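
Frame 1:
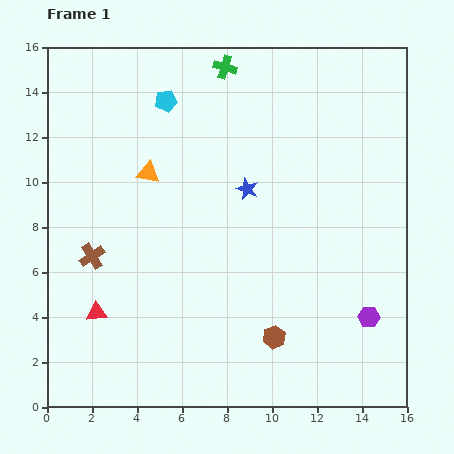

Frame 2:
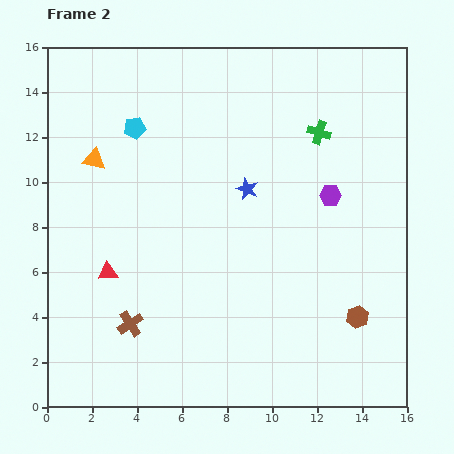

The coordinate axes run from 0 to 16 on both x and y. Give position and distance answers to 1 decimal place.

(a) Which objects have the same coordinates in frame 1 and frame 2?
the blue star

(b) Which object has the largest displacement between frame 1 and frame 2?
the purple hexagon

(moved 5.7; next 5.1)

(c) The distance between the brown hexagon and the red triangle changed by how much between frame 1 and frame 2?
+3.3

Distance in frame 1: 8.0. Distance in frame 2: 11.3.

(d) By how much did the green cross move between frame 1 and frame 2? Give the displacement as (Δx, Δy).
(4.2, -2.9)

The green cross was at (7.9, 15.1) in frame 1 and (12.1, 12.2) in frame 2.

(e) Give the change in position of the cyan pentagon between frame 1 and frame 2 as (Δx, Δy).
(-1.4, -1.2)

The cyan pentagon was at (5.3, 13.6) in frame 1 and (3.9, 12.4) in frame 2.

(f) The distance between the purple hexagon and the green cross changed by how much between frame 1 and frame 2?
-10.0

Distance in frame 1: 12.8. Distance in frame 2: 2.8.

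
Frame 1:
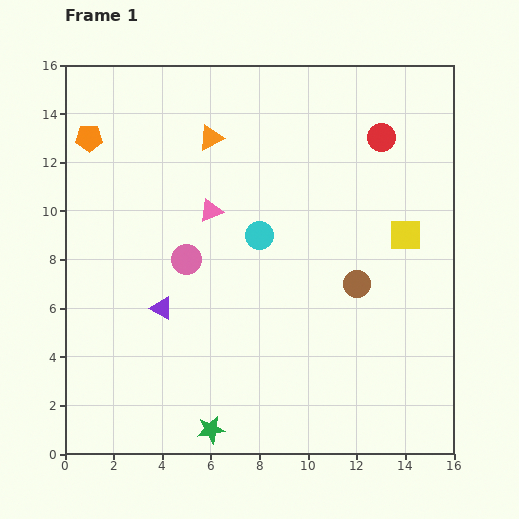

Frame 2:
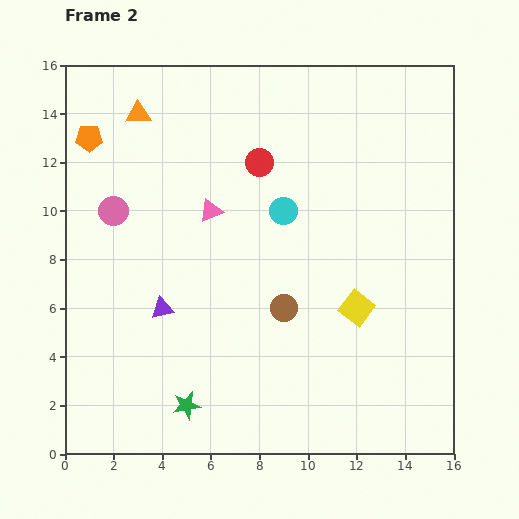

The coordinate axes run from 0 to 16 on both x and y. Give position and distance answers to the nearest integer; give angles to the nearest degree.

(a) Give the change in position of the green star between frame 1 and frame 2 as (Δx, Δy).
(-1, 1)

The green star was at (6, 1) in frame 1 and (5, 2) in frame 2.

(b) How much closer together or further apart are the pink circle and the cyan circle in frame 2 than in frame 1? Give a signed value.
+4

Distance in frame 1: 3. Distance in frame 2: 7.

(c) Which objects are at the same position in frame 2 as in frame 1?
the pink triangle, the orange pentagon, the purple triangle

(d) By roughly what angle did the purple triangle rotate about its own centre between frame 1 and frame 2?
42° counter-clockwise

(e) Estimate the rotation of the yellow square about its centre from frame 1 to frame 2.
37° clockwise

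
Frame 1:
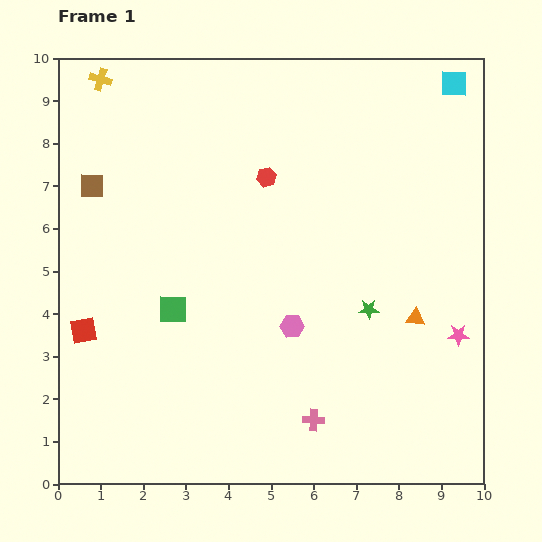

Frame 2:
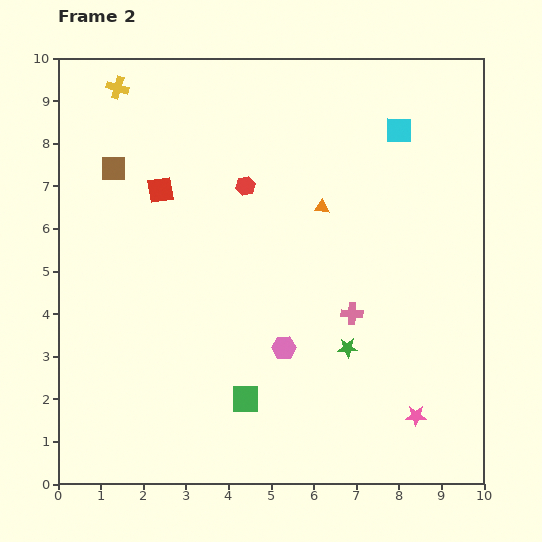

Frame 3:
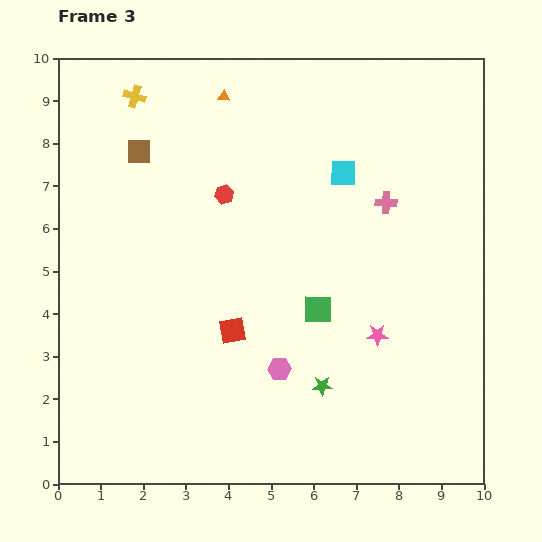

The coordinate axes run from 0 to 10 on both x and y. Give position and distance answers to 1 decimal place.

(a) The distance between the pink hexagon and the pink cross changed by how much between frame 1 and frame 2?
-0.5

Distance in frame 1: 2.3. Distance in frame 2: 1.8.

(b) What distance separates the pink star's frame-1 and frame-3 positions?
1.9

The pink star moved from (9.4, 3.5) to (7.5, 3.5), a distance of √(1.9² + 0.0²) ≈ 1.9.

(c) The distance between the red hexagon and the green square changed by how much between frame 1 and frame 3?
-0.3

Distance in frame 1: 3.8. Distance in frame 3: 3.5.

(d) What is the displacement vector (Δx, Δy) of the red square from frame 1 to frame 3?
(3.5, 0.0)

The red square was at (0.6, 3.6) in frame 1 and (4.1, 3.6) in frame 3.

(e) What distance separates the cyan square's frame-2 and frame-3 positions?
1.6

The cyan square moved from (8.0, 8.3) to (6.7, 7.3), a distance of √(1.3² + 1.0²) ≈ 1.6.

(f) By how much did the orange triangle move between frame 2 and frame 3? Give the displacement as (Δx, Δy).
(-2.3, 2.6)

The orange triangle was at (6.2, 6.5) in frame 2 and (3.9, 9.1) in frame 3.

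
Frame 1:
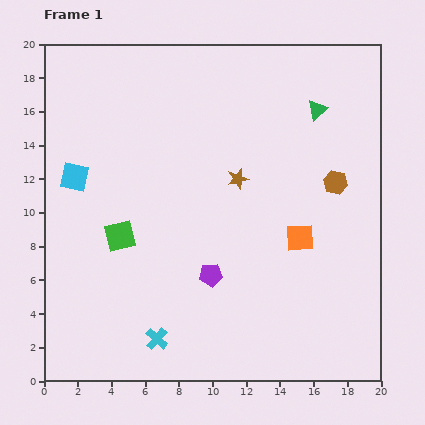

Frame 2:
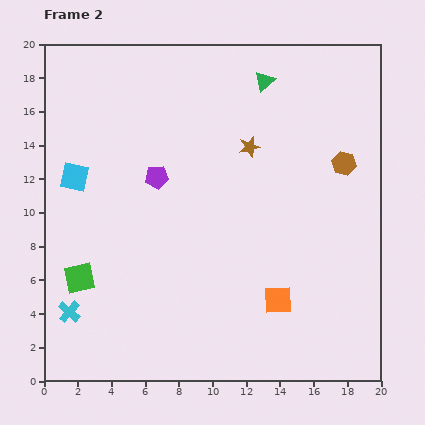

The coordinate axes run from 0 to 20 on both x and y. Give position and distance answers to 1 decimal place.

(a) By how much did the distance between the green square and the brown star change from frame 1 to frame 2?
+5.0

Distance in frame 1: 7.8. Distance in frame 2: 12.8.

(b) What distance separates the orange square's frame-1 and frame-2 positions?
3.9

The orange square moved from (15.2, 8.5) to (13.9, 4.8), a distance of √(1.3² + 3.7²) ≈ 3.9.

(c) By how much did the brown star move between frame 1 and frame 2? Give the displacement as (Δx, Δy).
(0.7, 1.9)

The brown star was at (11.5, 12.0) in frame 1 and (12.2, 13.9) in frame 2.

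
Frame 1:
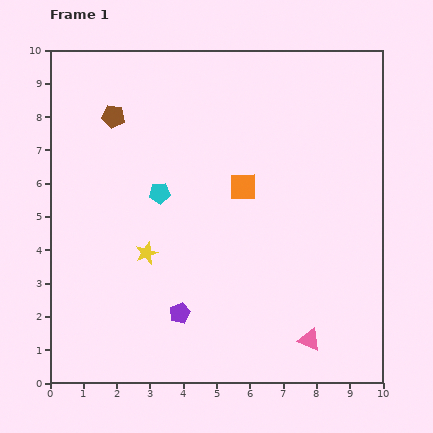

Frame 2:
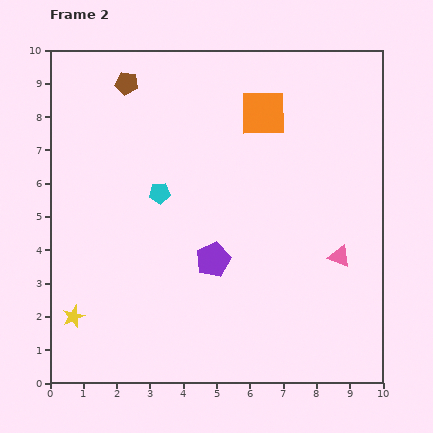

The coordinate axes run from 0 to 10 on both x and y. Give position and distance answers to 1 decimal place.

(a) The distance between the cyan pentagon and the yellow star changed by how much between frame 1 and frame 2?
+2.7

Distance in frame 1: 1.8. Distance in frame 2: 4.5.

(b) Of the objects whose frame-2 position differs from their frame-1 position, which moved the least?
the brown pentagon

(moved 1.1)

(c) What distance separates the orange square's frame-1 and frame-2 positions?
2.3

The orange square moved from (5.8, 5.9) to (6.4, 8.1), a distance of √(0.6² + 2.2²) ≈ 2.3.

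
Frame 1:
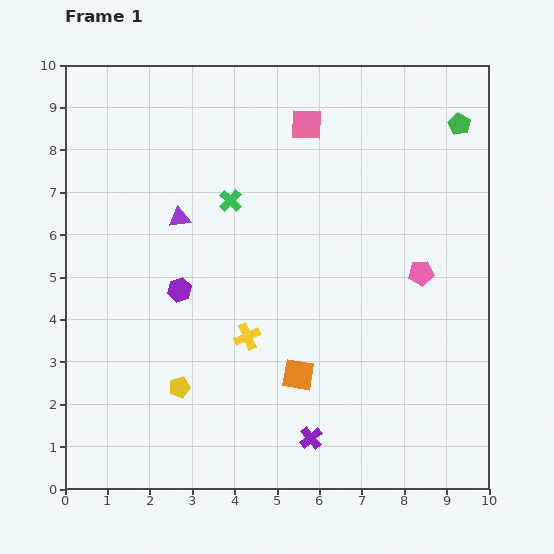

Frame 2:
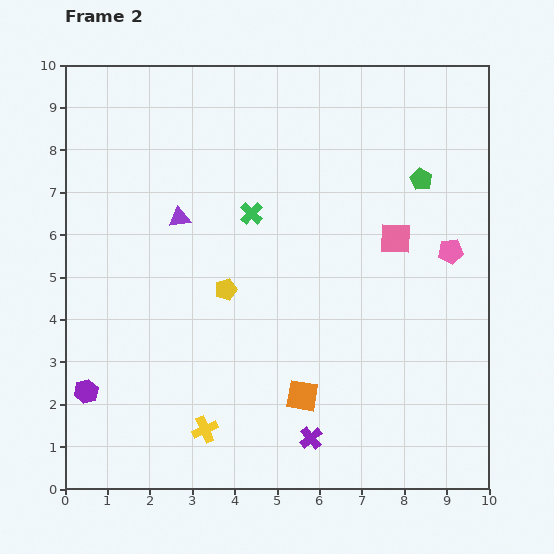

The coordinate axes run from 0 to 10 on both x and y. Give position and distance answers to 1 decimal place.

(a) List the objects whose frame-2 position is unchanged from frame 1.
the purple cross, the purple triangle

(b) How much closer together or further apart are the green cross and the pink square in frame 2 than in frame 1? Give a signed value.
+1.0

Distance in frame 1: 2.5. Distance in frame 2: 3.5.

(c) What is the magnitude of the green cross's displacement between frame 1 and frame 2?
0.6

The green cross moved from (3.9, 6.8) to (4.4, 6.5), a distance of √(0.5² + 0.3²) ≈ 0.6.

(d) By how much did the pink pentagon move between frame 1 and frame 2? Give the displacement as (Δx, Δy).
(0.7, 0.5)

The pink pentagon was at (8.4, 5.1) in frame 1 and (9.1, 5.6) in frame 2.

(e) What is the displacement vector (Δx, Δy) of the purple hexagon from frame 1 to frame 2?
(-2.2, -2.4)

The purple hexagon was at (2.7, 4.7) in frame 1 and (0.5, 2.3) in frame 2.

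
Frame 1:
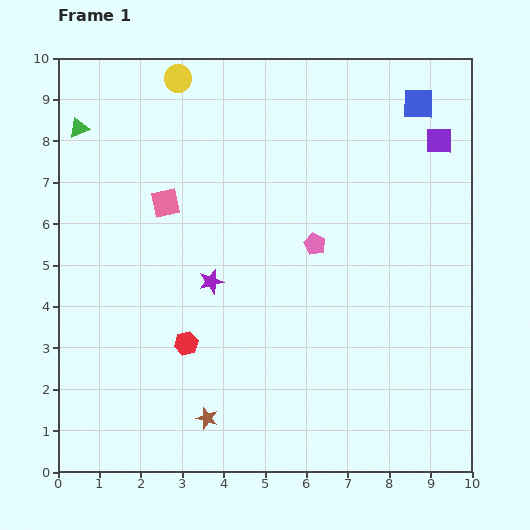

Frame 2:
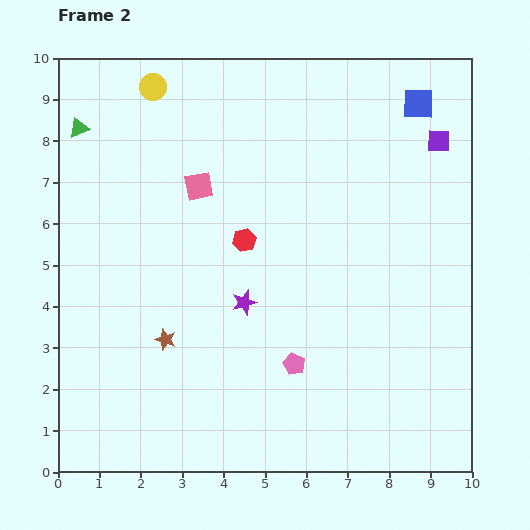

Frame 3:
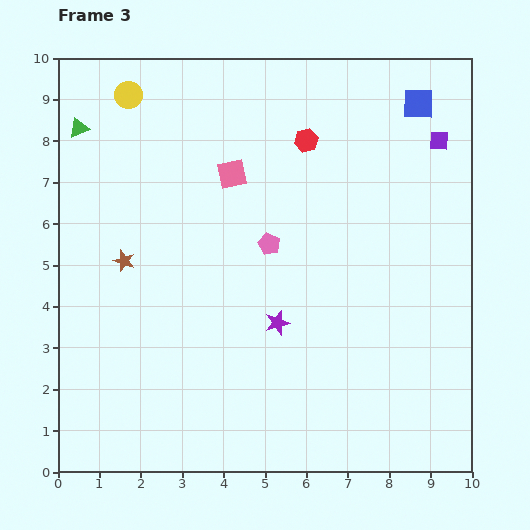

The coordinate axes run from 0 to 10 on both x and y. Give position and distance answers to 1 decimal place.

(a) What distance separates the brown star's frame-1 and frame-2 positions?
2.1

The brown star moved from (3.6, 1.3) to (2.6, 3.2), a distance of √(1.0² + 1.9²) ≈ 2.1.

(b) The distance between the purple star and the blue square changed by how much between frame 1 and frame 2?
-0.2

Distance in frame 1: 6.6. Distance in frame 2: 6.4.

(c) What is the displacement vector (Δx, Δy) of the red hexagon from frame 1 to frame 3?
(2.9, 4.9)

The red hexagon was at (3.1, 3.1) in frame 1 and (6.0, 8.0) in frame 3.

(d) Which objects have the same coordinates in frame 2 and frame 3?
the green triangle, the purple square, the blue square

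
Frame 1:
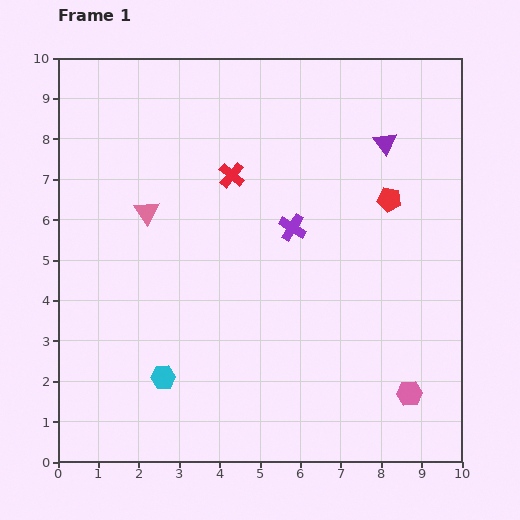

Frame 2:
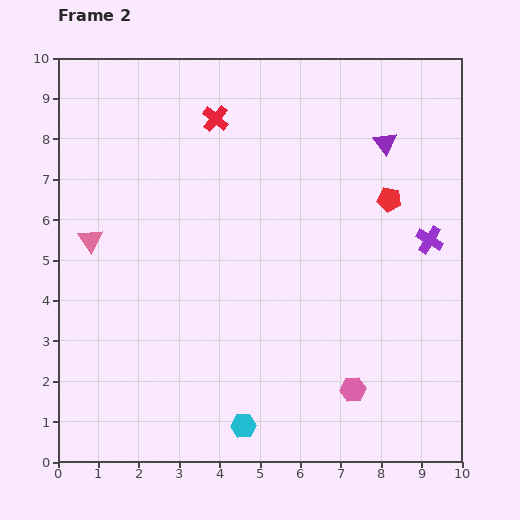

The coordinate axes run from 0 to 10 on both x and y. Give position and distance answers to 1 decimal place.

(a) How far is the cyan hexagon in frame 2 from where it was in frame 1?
2.3

The cyan hexagon moved from (2.6, 2.1) to (4.6, 0.9), a distance of √(2.0² + 1.2²) ≈ 2.3.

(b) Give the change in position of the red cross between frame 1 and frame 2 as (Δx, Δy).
(-0.4, 1.4)

The red cross was at (4.3, 7.1) in frame 1 and (3.9, 8.5) in frame 2.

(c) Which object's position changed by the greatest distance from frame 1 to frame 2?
the purple cross

(moved 3.4; next 2.3)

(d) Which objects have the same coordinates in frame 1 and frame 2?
the purple triangle, the red pentagon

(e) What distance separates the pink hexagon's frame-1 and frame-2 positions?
1.4

The pink hexagon moved from (8.7, 1.7) to (7.3, 1.8), a distance of √(1.4² + 0.1²) ≈ 1.4.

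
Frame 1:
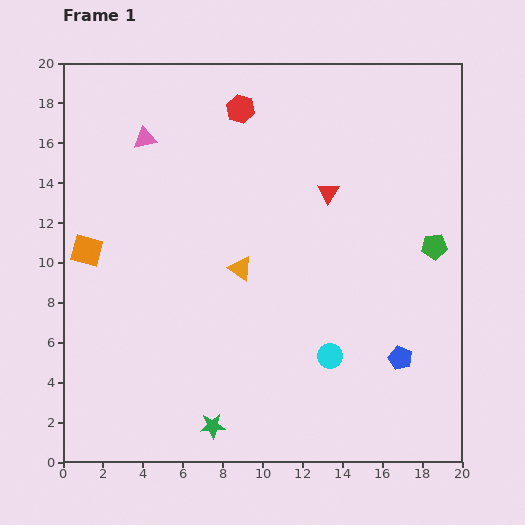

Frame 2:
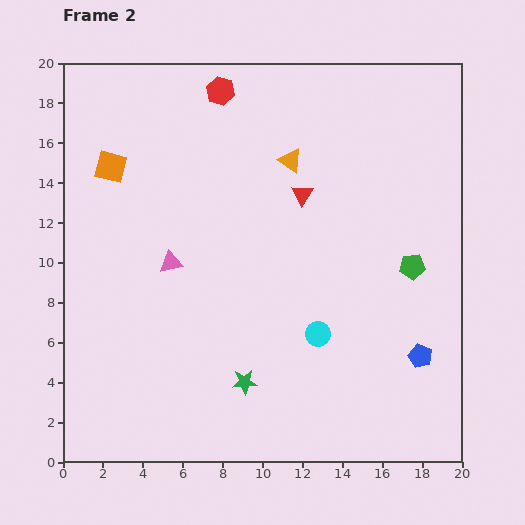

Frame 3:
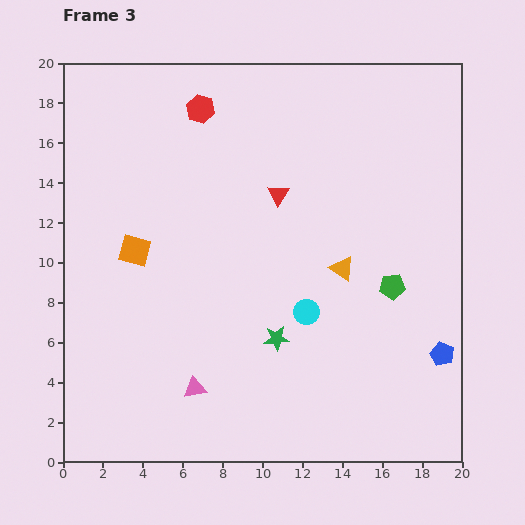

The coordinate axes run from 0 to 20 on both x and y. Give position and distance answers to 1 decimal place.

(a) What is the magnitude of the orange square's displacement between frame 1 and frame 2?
4.4

The orange square moved from (1.2, 10.6) to (2.4, 14.8), a distance of √(1.2² + 4.2²) ≈ 4.4.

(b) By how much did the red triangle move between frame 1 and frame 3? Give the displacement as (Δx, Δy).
(-2.5, -0.1)

The red triangle was at (13.3, 13.5) in frame 1 and (10.8, 13.4) in frame 3.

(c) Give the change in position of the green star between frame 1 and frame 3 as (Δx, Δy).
(3.2, 4.4)

The green star was at (7.5, 1.8) in frame 1 and (10.7, 6.2) in frame 3.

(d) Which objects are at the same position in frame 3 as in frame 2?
none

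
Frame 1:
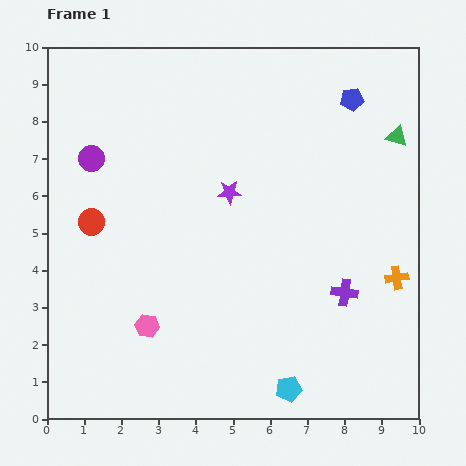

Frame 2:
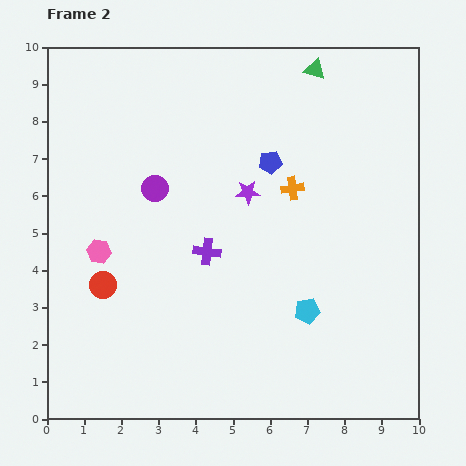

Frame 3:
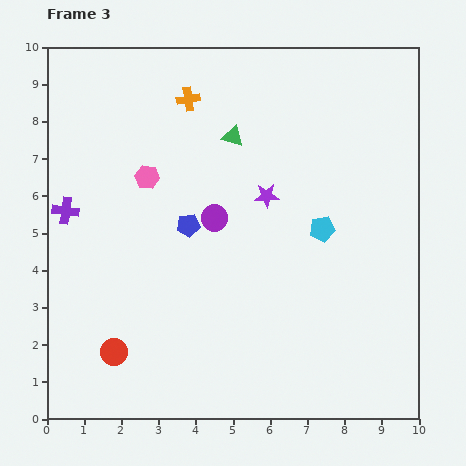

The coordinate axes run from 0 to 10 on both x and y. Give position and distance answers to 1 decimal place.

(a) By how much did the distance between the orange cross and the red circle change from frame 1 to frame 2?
-2.6

Distance in frame 1: 8.3. Distance in frame 2: 5.7.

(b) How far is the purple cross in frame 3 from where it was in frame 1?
7.8

The purple cross moved from (8.0, 3.4) to (0.5, 5.6), a distance of √(7.5² + 2.2²) ≈ 7.8.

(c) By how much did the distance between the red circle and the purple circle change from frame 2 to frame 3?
+1.5

Distance in frame 2: 3.0. Distance in frame 3: 4.5.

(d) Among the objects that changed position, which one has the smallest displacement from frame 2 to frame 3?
the purple star

(moved 0.5)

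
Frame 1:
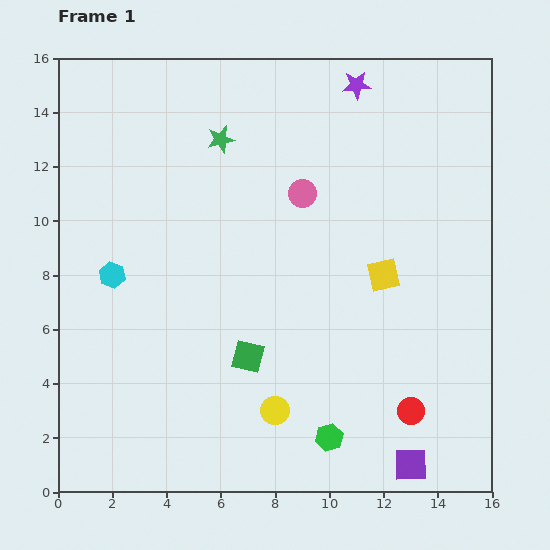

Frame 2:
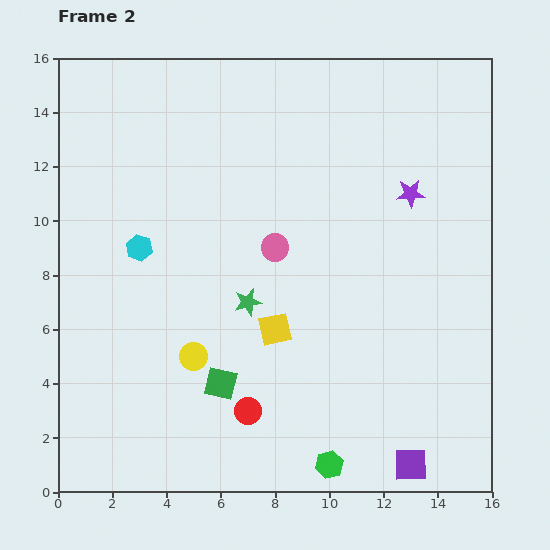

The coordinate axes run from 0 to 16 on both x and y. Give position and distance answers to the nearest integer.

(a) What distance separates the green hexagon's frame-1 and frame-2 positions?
1

The green hexagon moved from (10, 2) to (10, 1), a distance of √(0² + 1²) ≈ 1.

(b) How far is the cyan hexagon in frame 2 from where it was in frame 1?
1

The cyan hexagon moved from (2, 8) to (3, 9), a distance of √(1² + 1²) ≈ 1.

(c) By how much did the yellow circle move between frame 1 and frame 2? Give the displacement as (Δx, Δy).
(-3, 2)

The yellow circle was at (8, 3) in frame 1 and (5, 5) in frame 2.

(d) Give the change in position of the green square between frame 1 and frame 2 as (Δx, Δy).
(-1, -1)

The green square was at (7, 5) in frame 1 and (6, 4) in frame 2.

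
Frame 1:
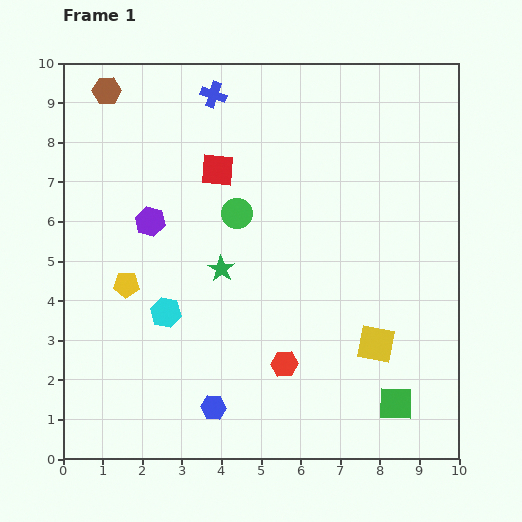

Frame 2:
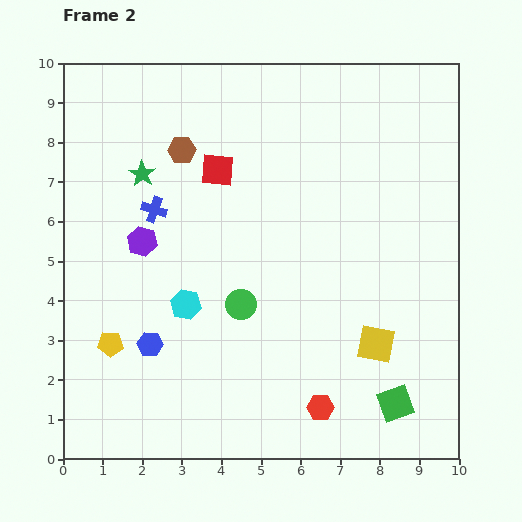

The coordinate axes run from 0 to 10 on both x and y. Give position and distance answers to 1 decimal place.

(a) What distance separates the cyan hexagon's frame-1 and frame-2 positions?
0.5

The cyan hexagon moved from (2.6, 3.7) to (3.1, 3.9), a distance of √(0.5² + 0.2²) ≈ 0.5.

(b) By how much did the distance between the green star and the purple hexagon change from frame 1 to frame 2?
-0.5

Distance in frame 1: 2.2. Distance in frame 2: 1.7.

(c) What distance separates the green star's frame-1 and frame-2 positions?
3.1

The green star moved from (4.0, 4.8) to (2.0, 7.2), a distance of √(2.0² + 2.4²) ≈ 3.1.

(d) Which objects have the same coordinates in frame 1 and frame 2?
the green square, the red square, the yellow square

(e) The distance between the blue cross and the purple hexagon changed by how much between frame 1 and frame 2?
-2.7

Distance in frame 1: 3.6. Distance in frame 2: 0.9.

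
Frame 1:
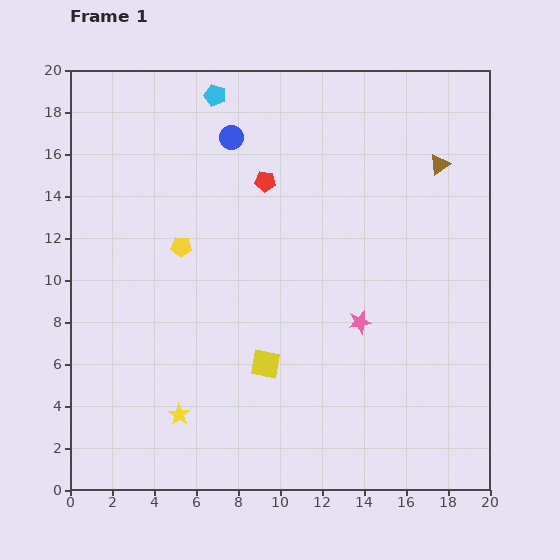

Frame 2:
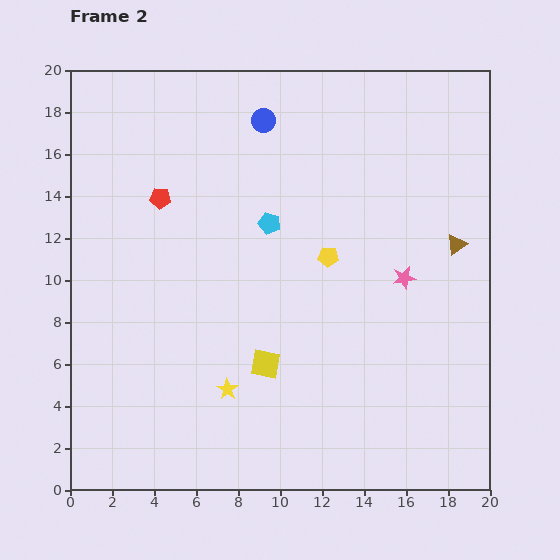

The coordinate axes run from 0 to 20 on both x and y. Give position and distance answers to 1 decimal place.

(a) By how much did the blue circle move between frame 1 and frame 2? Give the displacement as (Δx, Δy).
(1.5, 0.8)

The blue circle was at (7.7, 16.8) in frame 1 and (9.2, 17.6) in frame 2.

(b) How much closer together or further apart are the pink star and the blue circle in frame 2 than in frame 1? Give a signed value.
-0.6

Distance in frame 1: 10.7. Distance in frame 2: 10.1.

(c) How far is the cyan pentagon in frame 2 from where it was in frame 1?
6.6

The cyan pentagon moved from (6.9, 18.8) to (9.5, 12.7), a distance of √(2.6² + 6.1²) ≈ 6.6.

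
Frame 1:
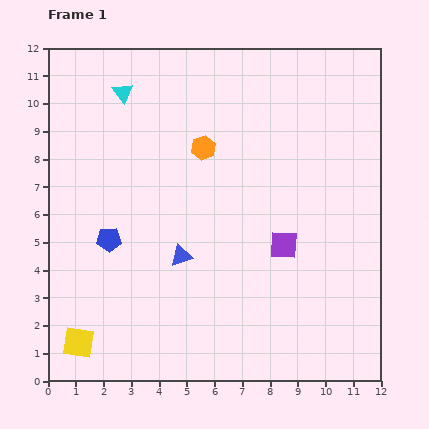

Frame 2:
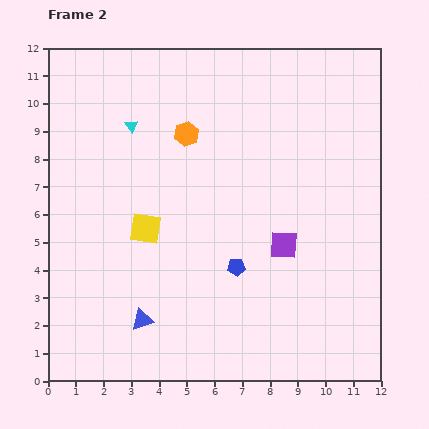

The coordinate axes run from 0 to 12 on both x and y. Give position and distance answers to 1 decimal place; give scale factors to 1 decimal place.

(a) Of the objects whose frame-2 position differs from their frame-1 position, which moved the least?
the orange hexagon

(moved 0.8)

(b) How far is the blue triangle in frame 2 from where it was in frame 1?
2.7

The blue triangle moved from (4.8, 4.5) to (3.4, 2.2), a distance of √(1.4² + 2.3²) ≈ 2.7.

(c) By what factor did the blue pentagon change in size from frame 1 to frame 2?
0.7×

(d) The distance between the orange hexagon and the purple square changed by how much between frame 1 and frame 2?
+0.8

Distance in frame 1: 4.5. Distance in frame 2: 5.3.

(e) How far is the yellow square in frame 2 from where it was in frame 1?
4.8

The yellow square moved from (1.1, 1.4) to (3.5, 5.5), a distance of √(2.4² + 4.1²) ≈ 4.8.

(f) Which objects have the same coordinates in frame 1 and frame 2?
the purple square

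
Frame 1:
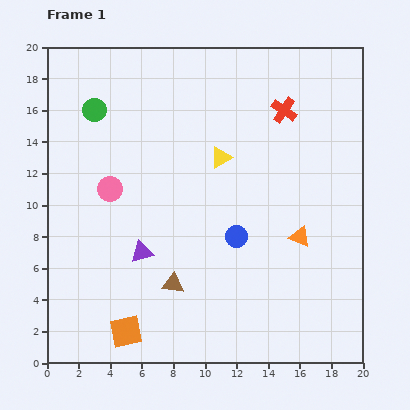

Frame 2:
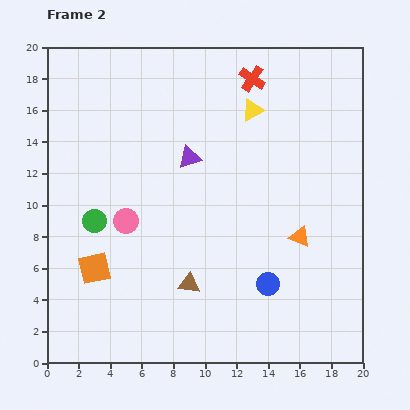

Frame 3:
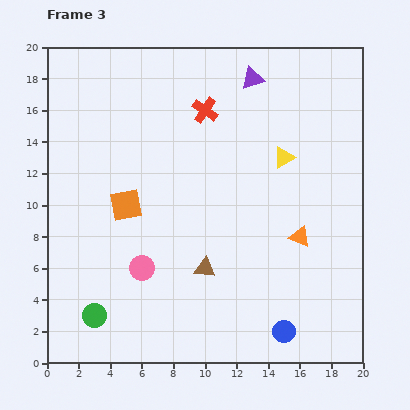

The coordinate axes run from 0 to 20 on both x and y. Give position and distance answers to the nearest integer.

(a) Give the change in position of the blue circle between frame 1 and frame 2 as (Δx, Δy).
(2, -3)

The blue circle was at (12, 8) in frame 1 and (14, 5) in frame 2.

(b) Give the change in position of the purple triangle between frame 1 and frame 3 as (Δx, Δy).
(7, 11)

The purple triangle was at (6, 7) in frame 1 and (13, 18) in frame 3.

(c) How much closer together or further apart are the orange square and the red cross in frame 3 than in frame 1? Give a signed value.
-9

Distance in frame 1: 17. Distance in frame 3: 8.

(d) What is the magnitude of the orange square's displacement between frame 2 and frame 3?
4

The orange square moved from (3, 6) to (5, 10), a distance of √(2² + 4²) ≈ 4.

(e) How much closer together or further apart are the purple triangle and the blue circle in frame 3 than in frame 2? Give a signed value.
+7

Distance in frame 2: 9. Distance in frame 3: 16.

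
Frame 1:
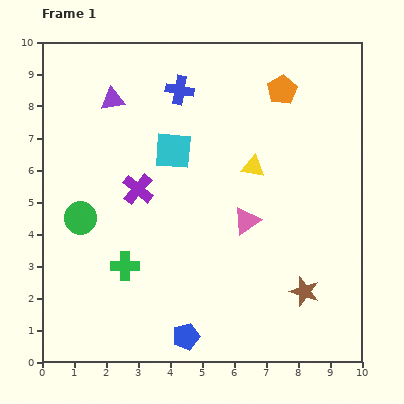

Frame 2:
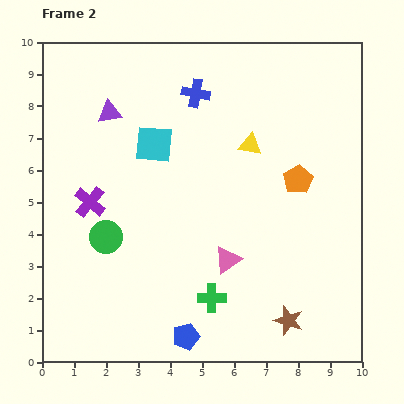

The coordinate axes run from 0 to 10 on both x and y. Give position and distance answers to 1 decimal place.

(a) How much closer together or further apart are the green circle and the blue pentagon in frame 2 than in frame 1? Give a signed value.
-1.0

Distance in frame 1: 5.0. Distance in frame 2: 4.0.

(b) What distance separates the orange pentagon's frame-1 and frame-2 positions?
2.8

The orange pentagon moved from (7.5, 8.5) to (8.0, 5.7), a distance of √(0.5² + 2.8²) ≈ 2.8.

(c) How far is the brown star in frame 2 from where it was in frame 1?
1.0

The brown star moved from (8.2, 2.2) to (7.7, 1.3), a distance of √(0.5² + 0.9²) ≈ 1.0.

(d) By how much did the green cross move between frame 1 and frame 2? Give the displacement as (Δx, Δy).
(2.7, -1.0)

The green cross was at (2.6, 3.0) in frame 1 and (5.3, 2.0) in frame 2.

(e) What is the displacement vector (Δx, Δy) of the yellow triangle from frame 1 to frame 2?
(-0.1, 0.7)

The yellow triangle was at (6.6, 6.1) in frame 1 and (6.5, 6.8) in frame 2.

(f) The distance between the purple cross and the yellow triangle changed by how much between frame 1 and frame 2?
+1.6

Distance in frame 1: 3.7. Distance in frame 2: 5.3.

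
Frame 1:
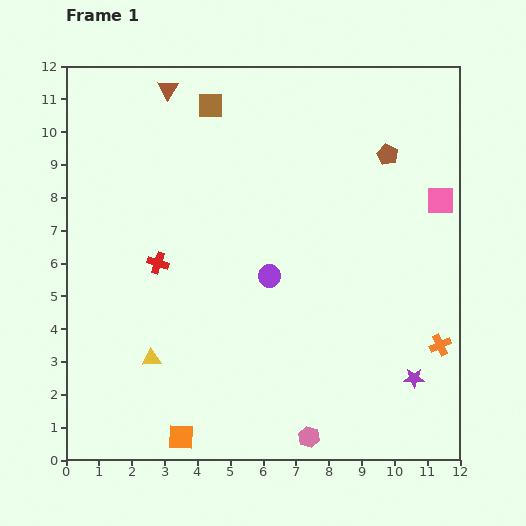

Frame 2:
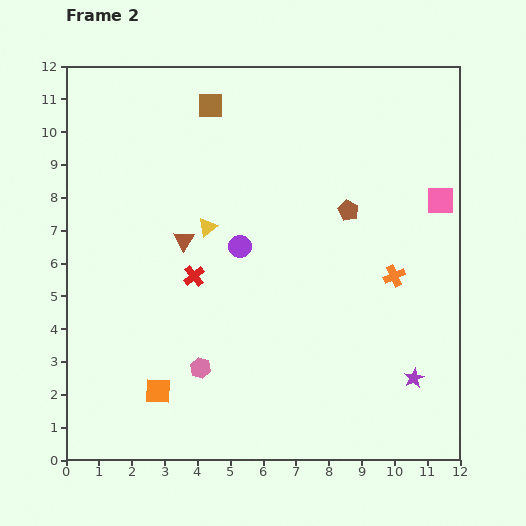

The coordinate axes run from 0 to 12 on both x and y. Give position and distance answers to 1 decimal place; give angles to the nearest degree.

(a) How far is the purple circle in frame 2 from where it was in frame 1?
1.3

The purple circle moved from (6.2, 5.6) to (5.3, 6.5), a distance of √(0.9² + 0.9²) ≈ 1.3.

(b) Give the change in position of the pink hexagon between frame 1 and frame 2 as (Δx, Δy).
(-3.3, 2.1)

The pink hexagon was at (7.4, 0.7) in frame 1 and (4.1, 2.8) in frame 2.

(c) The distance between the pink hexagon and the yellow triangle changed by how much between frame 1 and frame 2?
-1.1

Distance in frame 1: 5.4. Distance in frame 2: 4.3.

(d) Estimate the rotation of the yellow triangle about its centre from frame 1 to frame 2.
34° counter-clockwise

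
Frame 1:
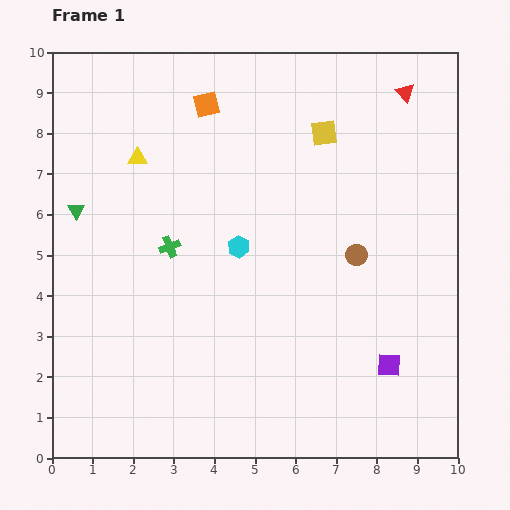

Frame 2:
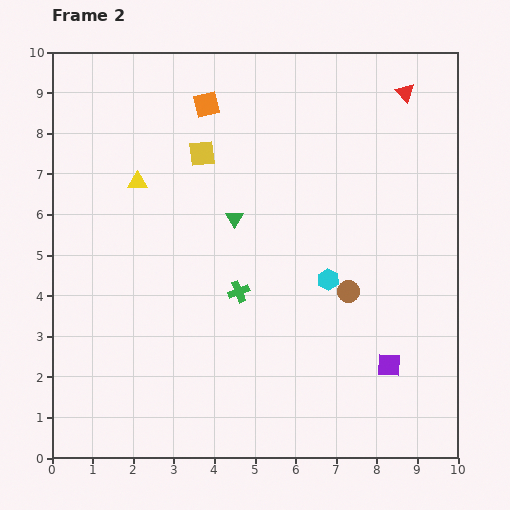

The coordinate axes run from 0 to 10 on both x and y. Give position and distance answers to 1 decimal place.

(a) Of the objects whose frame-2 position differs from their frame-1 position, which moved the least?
the yellow triangle

(moved 0.6)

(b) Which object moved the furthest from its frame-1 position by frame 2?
the green triangle

(moved 3.9; next 3.0)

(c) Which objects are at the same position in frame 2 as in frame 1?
the orange square, the red triangle, the purple square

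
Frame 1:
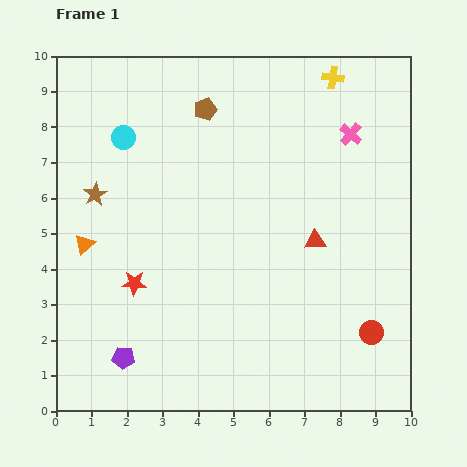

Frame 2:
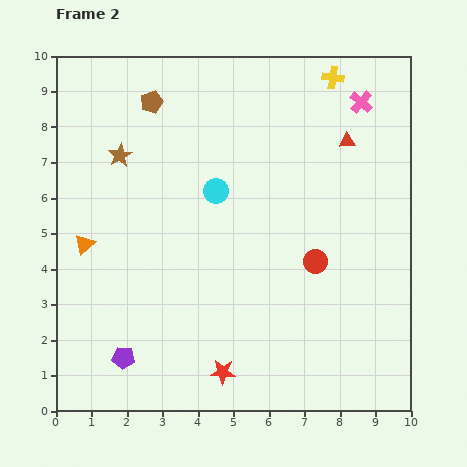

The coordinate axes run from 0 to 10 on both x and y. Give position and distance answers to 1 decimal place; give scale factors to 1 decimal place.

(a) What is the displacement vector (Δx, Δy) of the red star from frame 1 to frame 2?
(2.5, -2.5)

The red star was at (2.2, 3.6) in frame 1 and (4.7, 1.1) in frame 2.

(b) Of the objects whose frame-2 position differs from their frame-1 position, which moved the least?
the pink cross

(moved 0.9)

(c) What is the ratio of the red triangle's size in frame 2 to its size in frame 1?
0.8×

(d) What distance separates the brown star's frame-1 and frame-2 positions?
1.3

The brown star moved from (1.1, 6.1) to (1.8, 7.2), a distance of √(0.7² + 1.1²) ≈ 1.3.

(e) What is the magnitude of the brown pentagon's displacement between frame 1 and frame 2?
1.5

The brown pentagon moved from (4.2, 8.5) to (2.7, 8.7), a distance of √(1.5² + 0.2²) ≈ 1.5.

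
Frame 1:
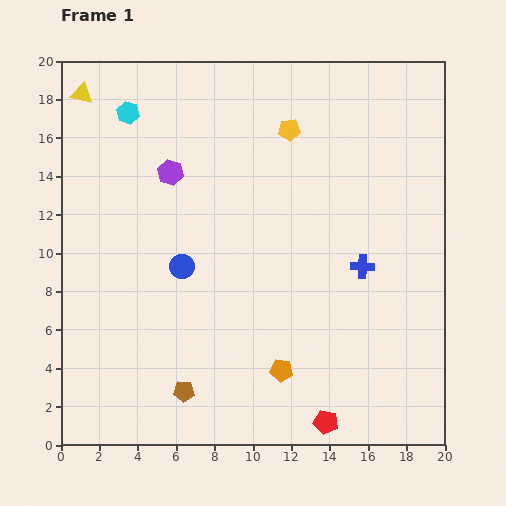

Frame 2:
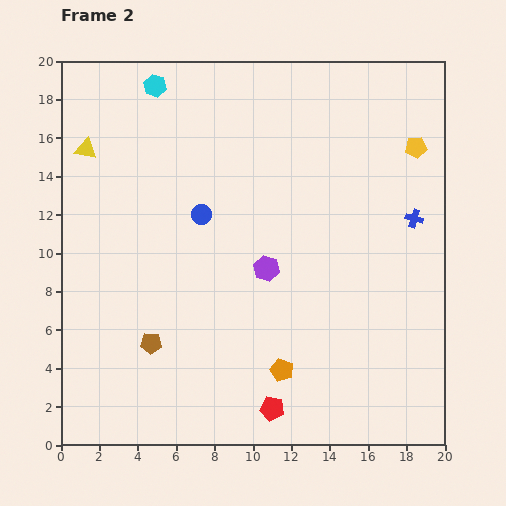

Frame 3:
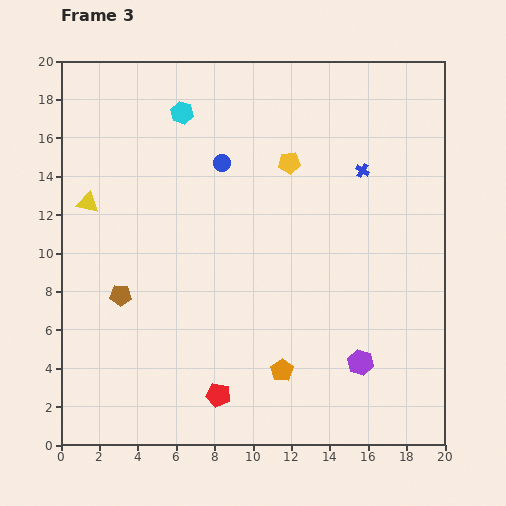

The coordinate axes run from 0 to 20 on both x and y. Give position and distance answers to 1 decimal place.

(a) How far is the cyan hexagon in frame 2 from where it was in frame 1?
2.0

The cyan hexagon moved from (3.5, 17.3) to (4.9, 18.7), a distance of √(1.4² + 1.4²) ≈ 2.0.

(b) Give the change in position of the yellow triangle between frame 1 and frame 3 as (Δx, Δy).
(0.3, -5.7)

The yellow triangle was at (1.1, 18.3) in frame 1 and (1.4, 12.6) in frame 3.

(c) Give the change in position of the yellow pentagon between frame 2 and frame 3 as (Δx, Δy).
(-6.6, -0.8)

The yellow pentagon was at (18.5, 15.5) in frame 2 and (11.9, 14.7) in frame 3.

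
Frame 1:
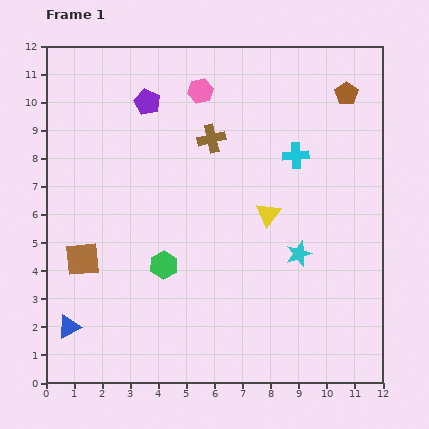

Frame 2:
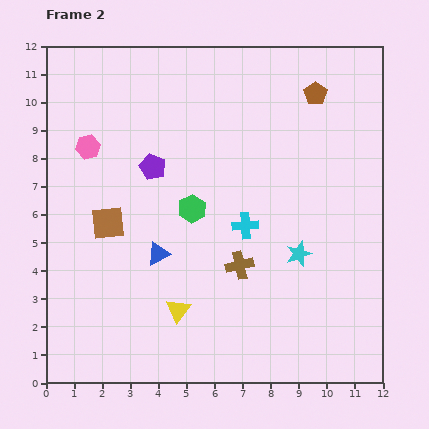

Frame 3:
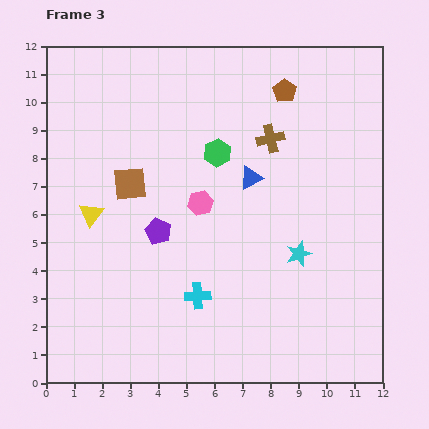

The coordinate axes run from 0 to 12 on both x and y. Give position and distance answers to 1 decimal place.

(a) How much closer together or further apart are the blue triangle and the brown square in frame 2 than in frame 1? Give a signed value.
-0.4

Distance in frame 1: 2.5. Distance in frame 2: 2.1.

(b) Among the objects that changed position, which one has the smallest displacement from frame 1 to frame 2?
the brown pentagon

(moved 1.1)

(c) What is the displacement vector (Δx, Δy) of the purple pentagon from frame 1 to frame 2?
(0.2, -2.3)

The purple pentagon was at (3.6, 10.0) in frame 1 and (3.8, 7.7) in frame 2.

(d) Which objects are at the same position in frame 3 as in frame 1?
the cyan star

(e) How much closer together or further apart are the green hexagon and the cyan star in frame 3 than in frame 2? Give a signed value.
+0.5

Distance in frame 2: 4.1. Distance in frame 3: 4.6.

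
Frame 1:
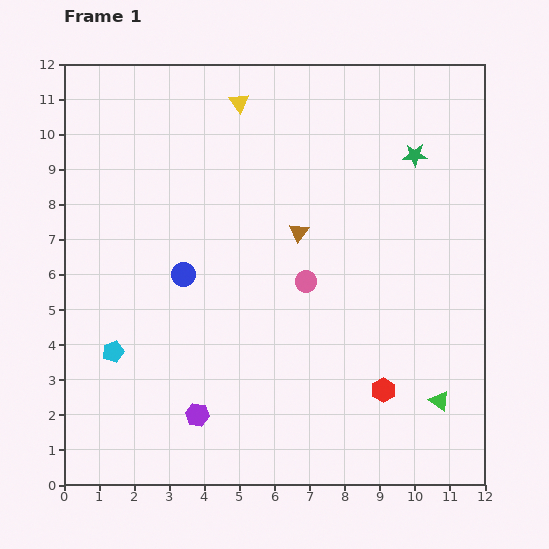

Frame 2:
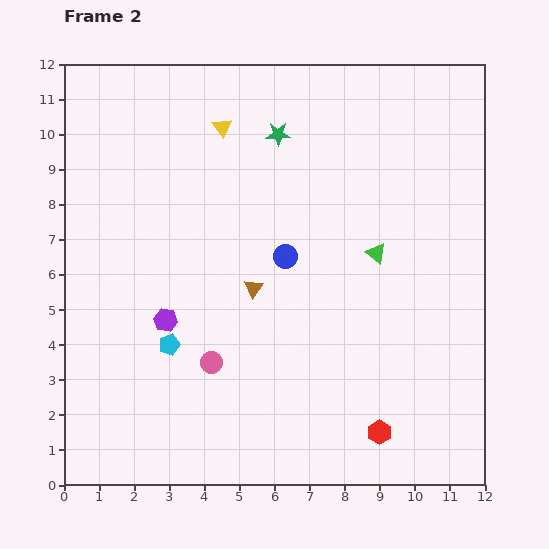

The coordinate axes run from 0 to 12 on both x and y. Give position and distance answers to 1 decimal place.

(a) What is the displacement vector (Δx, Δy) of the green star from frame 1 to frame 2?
(-3.9, 0.6)

The green star was at (10.0, 9.4) in frame 1 and (6.1, 10.0) in frame 2.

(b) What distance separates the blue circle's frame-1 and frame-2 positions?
2.9

The blue circle moved from (3.4, 6.0) to (6.3, 6.5), a distance of √(2.9² + 0.5²) ≈ 2.9.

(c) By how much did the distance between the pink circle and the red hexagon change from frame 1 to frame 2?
+1.4

Distance in frame 1: 3.8. Distance in frame 2: 5.2.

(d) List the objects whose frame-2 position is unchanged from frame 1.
none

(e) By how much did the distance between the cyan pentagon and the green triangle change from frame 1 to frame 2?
-3.0

Distance in frame 1: 9.4. Distance in frame 2: 6.4.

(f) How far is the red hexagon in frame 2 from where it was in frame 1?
1.2

The red hexagon moved from (9.1, 2.7) to (9.0, 1.5), a distance of √(0.1² + 1.2²) ≈ 1.2.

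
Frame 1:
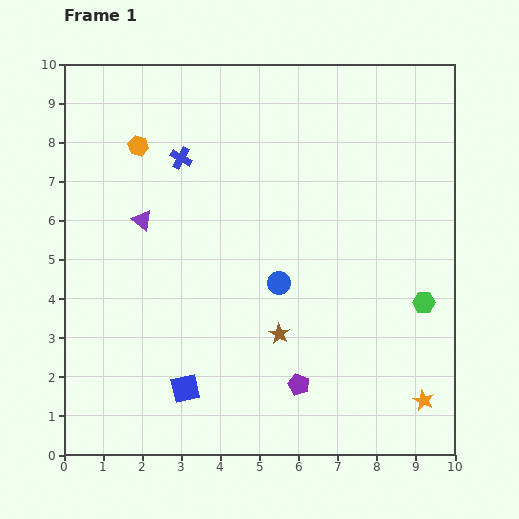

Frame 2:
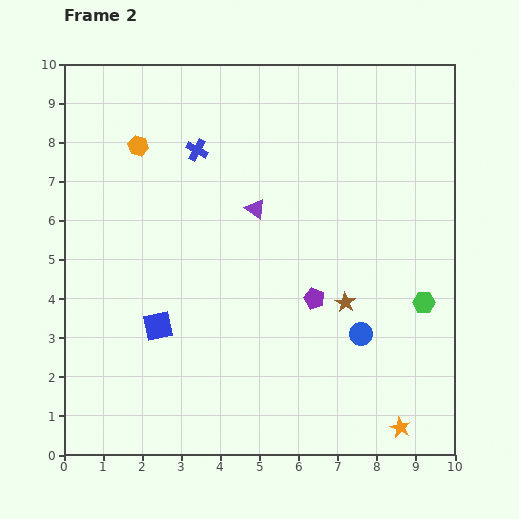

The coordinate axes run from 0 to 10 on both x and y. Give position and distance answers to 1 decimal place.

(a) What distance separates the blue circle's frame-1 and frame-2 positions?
2.5

The blue circle moved from (5.5, 4.4) to (7.6, 3.1), a distance of √(2.1² + 1.3²) ≈ 2.5.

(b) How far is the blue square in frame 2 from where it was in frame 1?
1.7

The blue square moved from (3.1, 1.7) to (2.4, 3.3), a distance of √(0.7² + 1.6²) ≈ 1.7.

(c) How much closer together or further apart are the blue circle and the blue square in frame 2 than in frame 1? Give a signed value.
+1.6

Distance in frame 1: 3.6. Distance in frame 2: 5.2.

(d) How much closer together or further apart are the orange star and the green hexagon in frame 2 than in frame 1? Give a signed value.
+0.8

Distance in frame 1: 2.5. Distance in frame 2: 3.3.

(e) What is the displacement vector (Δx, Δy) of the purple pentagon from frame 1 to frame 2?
(0.4, 2.2)

The purple pentagon was at (6.0, 1.8) in frame 1 and (6.4, 4.0) in frame 2.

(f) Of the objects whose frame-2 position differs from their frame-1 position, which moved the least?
the blue cross

(moved 0.4)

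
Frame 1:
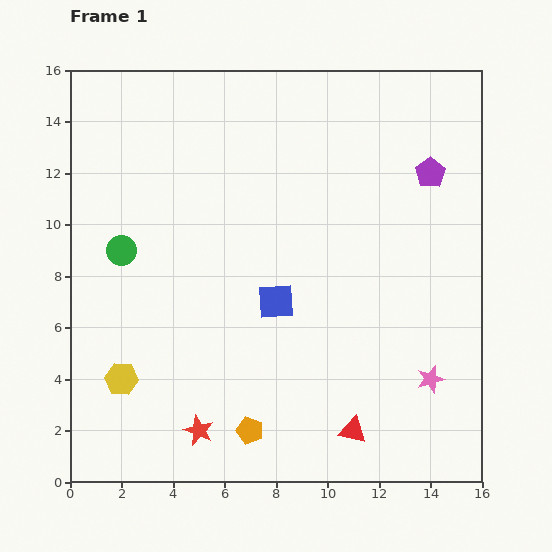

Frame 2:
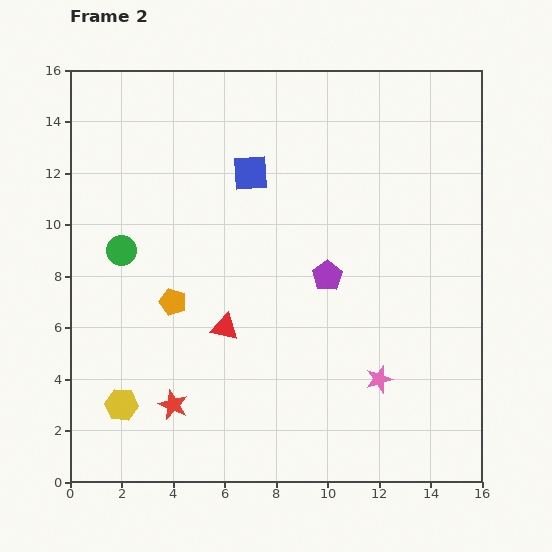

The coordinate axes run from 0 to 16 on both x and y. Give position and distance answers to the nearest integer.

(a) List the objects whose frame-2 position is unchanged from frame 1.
the green circle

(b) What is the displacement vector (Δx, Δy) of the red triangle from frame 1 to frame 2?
(-5, 4)

The red triangle was at (11, 2) in frame 1 and (6, 6) in frame 2.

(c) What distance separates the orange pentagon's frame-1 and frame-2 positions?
6

The orange pentagon moved from (7, 2) to (4, 7), a distance of √(3² + 5²) ≈ 6.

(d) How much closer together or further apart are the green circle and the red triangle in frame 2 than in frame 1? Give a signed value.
-6

Distance in frame 1: 11. Distance in frame 2: 5.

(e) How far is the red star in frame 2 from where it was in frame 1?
1

The red star moved from (5, 2) to (4, 3), a distance of √(1² + 1²) ≈ 1.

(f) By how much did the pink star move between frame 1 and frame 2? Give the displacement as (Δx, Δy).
(-2, 0)

The pink star was at (14, 4) in frame 1 and (12, 4) in frame 2.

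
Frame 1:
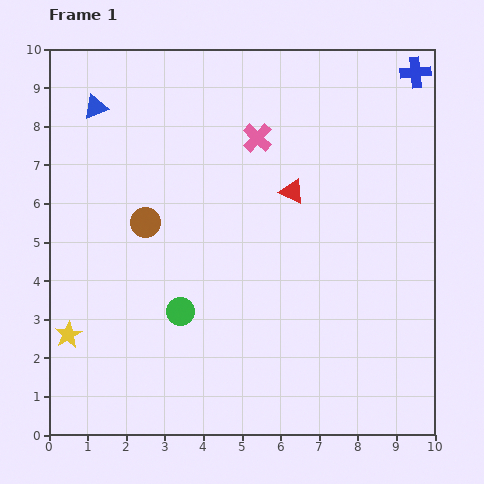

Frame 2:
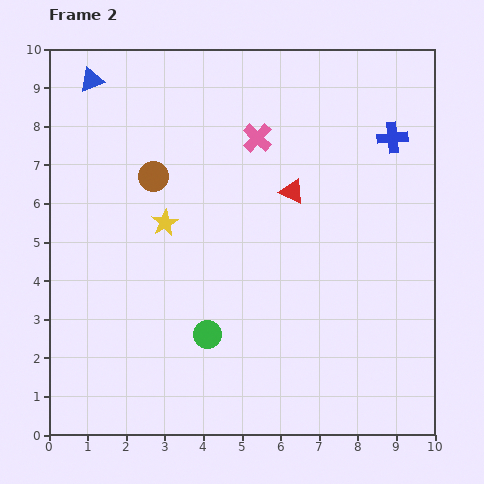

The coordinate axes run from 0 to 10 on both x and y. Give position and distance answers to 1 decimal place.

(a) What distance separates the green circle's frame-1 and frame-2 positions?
0.9

The green circle moved from (3.4, 3.2) to (4.1, 2.6), a distance of √(0.7² + 0.6²) ≈ 0.9.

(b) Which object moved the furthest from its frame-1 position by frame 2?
the yellow star

(moved 3.8; next 1.8)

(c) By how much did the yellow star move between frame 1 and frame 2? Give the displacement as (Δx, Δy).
(2.5, 2.9)

The yellow star was at (0.5, 2.6) in frame 1 and (3.0, 5.5) in frame 2.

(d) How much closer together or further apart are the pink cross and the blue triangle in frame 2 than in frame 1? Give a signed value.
+0.3

Distance in frame 1: 4.3. Distance in frame 2: 4.6.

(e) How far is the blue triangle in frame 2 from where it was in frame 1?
0.7

The blue triangle moved from (1.2, 8.5) to (1.1, 9.2), a distance of √(0.1² + 0.7²) ≈ 0.7.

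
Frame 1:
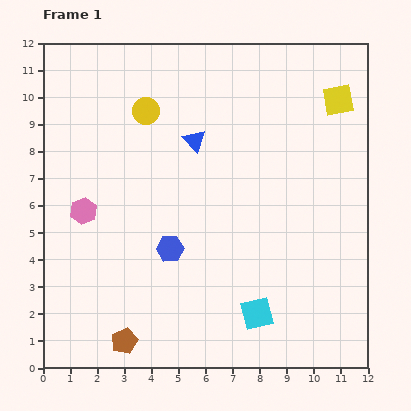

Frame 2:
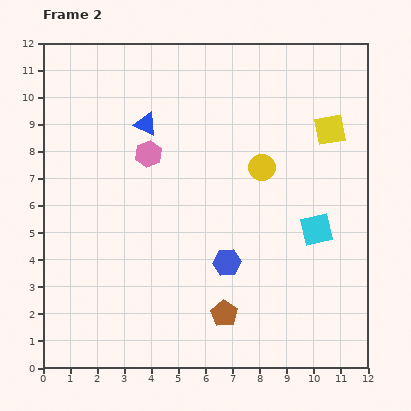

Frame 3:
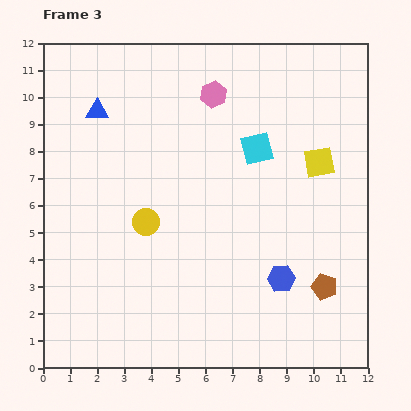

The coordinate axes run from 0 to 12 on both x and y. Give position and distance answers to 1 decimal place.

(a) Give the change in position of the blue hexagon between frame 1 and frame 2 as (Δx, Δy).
(2.1, -0.5)

The blue hexagon was at (4.7, 4.4) in frame 1 and (6.8, 3.9) in frame 2.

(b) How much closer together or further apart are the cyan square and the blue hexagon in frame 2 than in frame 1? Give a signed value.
-0.5

Distance in frame 1: 4.0. Distance in frame 2: 3.5.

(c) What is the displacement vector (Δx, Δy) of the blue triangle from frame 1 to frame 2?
(-1.8, 0.6)

The blue triangle was at (5.6, 8.4) in frame 1 and (3.8, 9.0) in frame 2.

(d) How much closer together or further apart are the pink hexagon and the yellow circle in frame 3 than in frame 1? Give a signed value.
+0.9

Distance in frame 1: 4.4. Distance in frame 3: 5.3.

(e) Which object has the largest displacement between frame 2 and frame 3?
the yellow circle

(moved 4.7; next 3.8)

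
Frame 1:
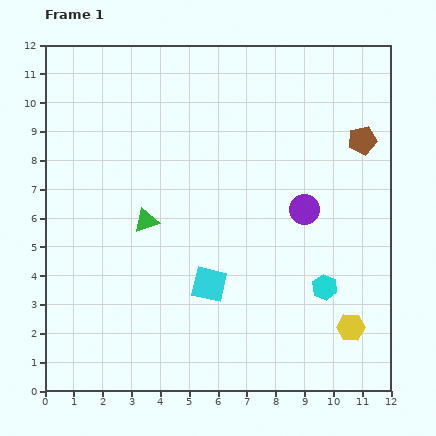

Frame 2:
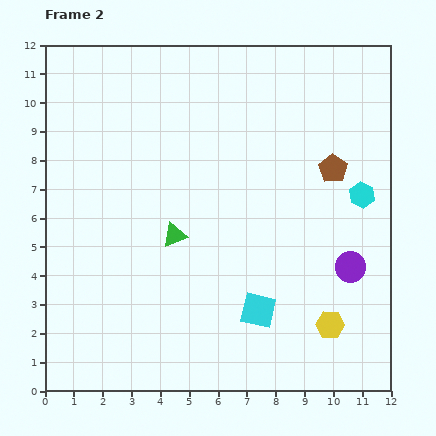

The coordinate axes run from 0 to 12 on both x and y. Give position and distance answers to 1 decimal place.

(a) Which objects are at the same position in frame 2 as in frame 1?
none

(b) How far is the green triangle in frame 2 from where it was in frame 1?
1.1

The green triangle moved from (3.5, 5.9) to (4.5, 5.4), a distance of √(1.0² + 0.5²) ≈ 1.1.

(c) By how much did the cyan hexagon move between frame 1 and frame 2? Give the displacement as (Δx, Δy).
(1.3, 3.2)

The cyan hexagon was at (9.7, 3.6) in frame 1 and (11.0, 6.8) in frame 2.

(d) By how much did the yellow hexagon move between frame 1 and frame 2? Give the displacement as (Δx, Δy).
(-0.7, 0.1)

The yellow hexagon was at (10.6, 2.2) in frame 1 and (9.9, 2.3) in frame 2.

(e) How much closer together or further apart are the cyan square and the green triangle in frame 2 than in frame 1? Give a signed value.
+0.8

Distance in frame 1: 3.1. Distance in frame 2: 3.9.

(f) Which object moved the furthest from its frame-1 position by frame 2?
the cyan hexagon

(moved 3.5; next 2.6)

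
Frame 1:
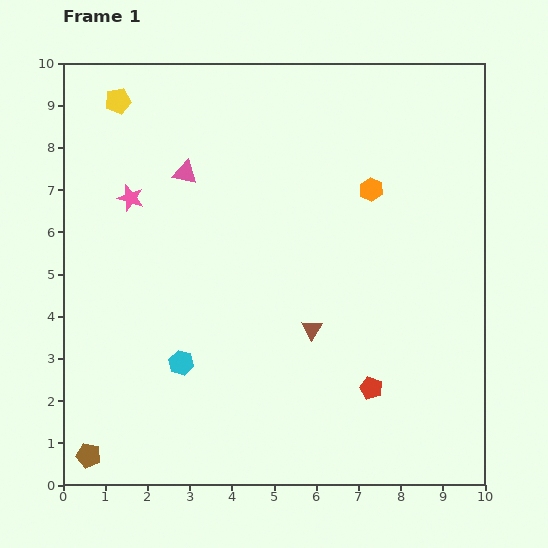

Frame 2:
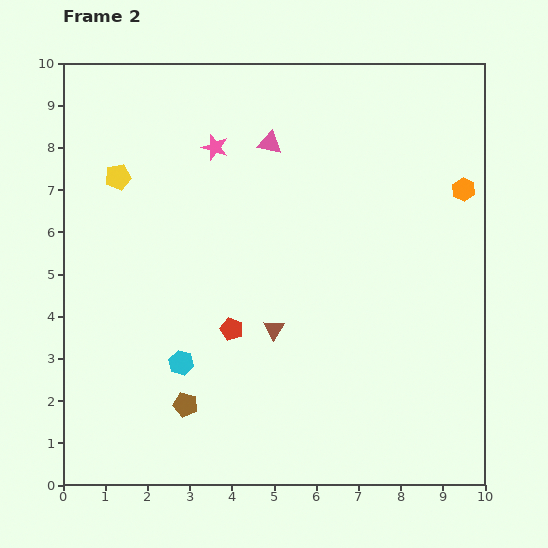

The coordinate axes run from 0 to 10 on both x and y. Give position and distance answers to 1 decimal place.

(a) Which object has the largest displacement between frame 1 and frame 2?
the red pentagon

(moved 3.6; next 2.6)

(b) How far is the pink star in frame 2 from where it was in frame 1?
2.3

The pink star moved from (1.6, 6.8) to (3.6, 8.0), a distance of √(2.0² + 1.2²) ≈ 2.3.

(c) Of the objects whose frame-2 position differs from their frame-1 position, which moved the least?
the brown triangle

(moved 0.9)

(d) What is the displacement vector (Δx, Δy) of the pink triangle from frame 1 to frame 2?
(2.0, 0.7)

The pink triangle was at (2.9, 7.4) in frame 1 and (4.9, 8.1) in frame 2.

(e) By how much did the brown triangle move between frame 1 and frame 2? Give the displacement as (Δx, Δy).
(-0.9, 0.0)

The brown triangle was at (5.9, 3.7) in frame 1 and (5.0, 3.7) in frame 2.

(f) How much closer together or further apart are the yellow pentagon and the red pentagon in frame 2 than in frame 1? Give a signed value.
-4.6

Distance in frame 1: 9.1. Distance in frame 2: 4.5.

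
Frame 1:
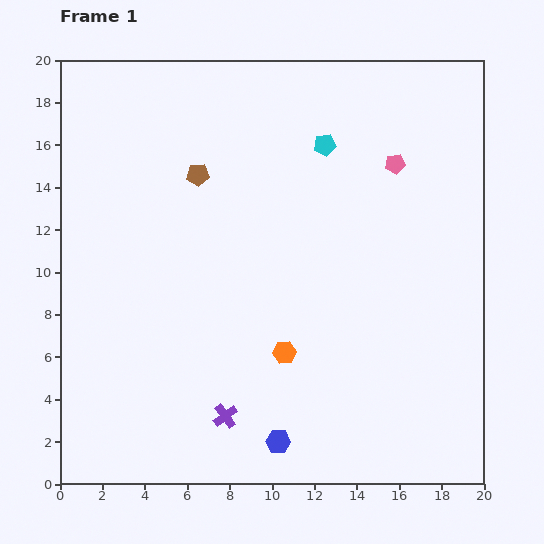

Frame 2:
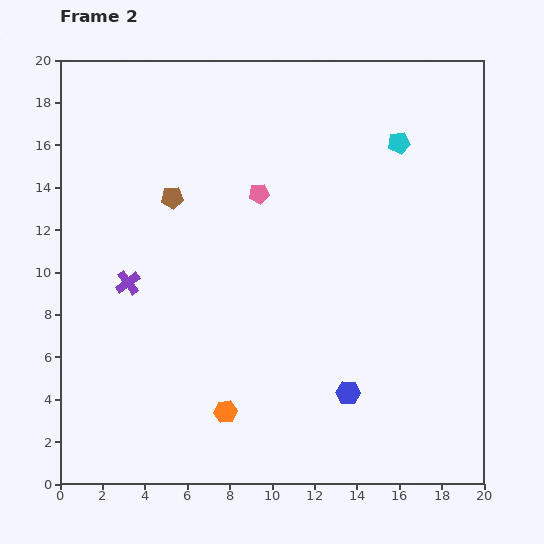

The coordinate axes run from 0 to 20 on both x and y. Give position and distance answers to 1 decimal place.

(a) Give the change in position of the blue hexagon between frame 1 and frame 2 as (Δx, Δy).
(3.3, 2.3)

The blue hexagon was at (10.3, 2.0) in frame 1 and (13.6, 4.3) in frame 2.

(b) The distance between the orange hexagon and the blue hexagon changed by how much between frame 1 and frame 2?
+1.7

Distance in frame 1: 4.2. Distance in frame 2: 5.9.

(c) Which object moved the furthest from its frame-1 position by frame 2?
the purple cross

(moved 7.8; next 6.6)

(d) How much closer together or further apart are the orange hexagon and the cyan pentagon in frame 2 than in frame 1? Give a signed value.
+5.1

Distance in frame 1: 10.0. Distance in frame 2: 15.1.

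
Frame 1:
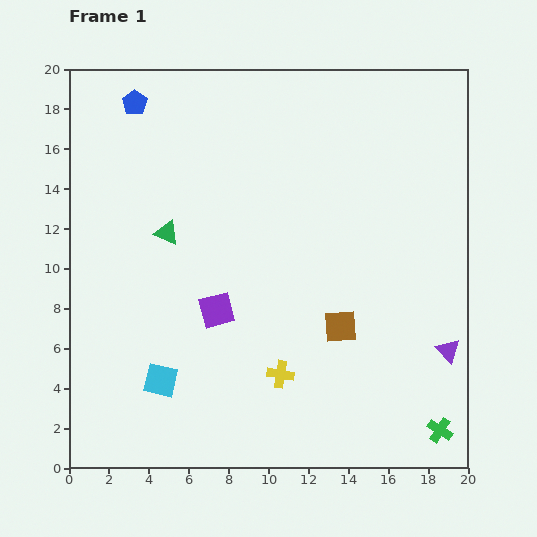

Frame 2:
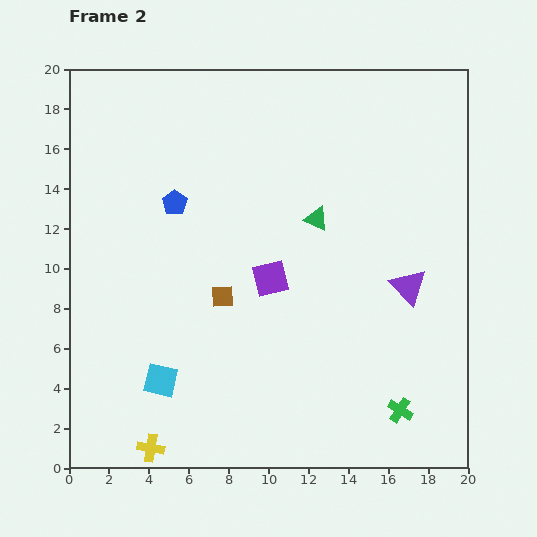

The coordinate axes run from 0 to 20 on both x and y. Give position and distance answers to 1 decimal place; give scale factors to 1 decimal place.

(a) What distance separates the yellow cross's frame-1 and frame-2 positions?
7.5

The yellow cross moved from (10.6, 4.7) to (4.1, 1.0), a distance of √(6.5² + 3.7²) ≈ 7.5.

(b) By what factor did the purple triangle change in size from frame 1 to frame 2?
1.5×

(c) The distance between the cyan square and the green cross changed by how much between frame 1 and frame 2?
-2.1

Distance in frame 1: 14.2. Distance in frame 2: 12.1.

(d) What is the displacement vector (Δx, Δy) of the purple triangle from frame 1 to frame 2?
(-2.0, 3.2)

The purple triangle was at (19.0, 5.9) in frame 1 and (17.0, 9.1) in frame 2.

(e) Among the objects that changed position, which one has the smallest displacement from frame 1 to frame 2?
the green cross

(moved 2.2)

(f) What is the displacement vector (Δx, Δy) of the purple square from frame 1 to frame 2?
(2.7, 1.6)

The purple square was at (7.4, 7.9) in frame 1 and (10.1, 9.5) in frame 2.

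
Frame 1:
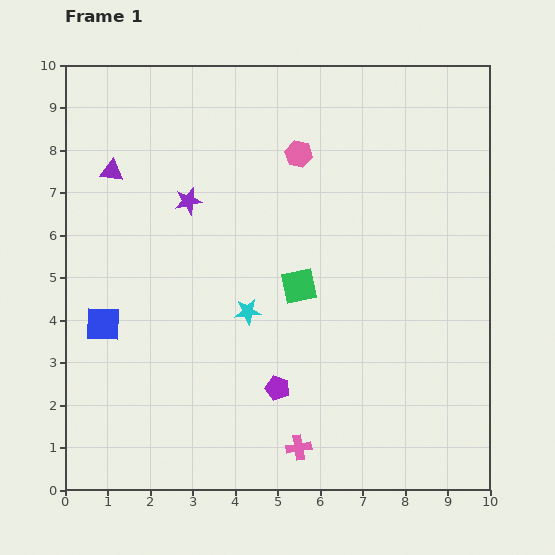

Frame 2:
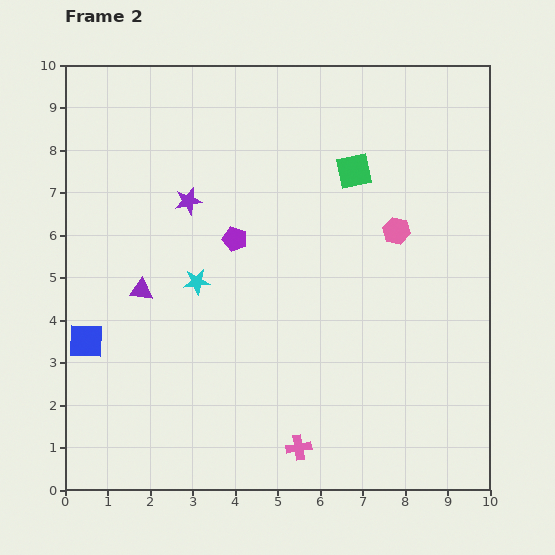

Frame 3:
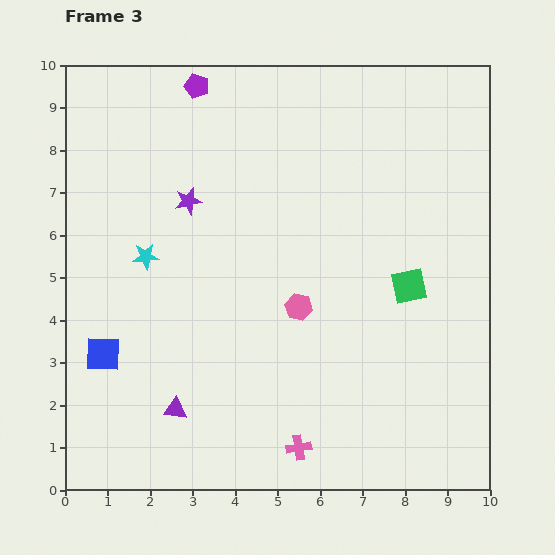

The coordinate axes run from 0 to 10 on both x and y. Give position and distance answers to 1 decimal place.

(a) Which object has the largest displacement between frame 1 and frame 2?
the purple pentagon

(moved 3.6; next 3.0)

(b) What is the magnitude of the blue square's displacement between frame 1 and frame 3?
0.7

The blue square moved from (0.9, 3.9) to (0.9, 3.2), a distance of √(0.0² + 0.7²) ≈ 0.7.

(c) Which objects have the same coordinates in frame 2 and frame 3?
the pink cross, the purple star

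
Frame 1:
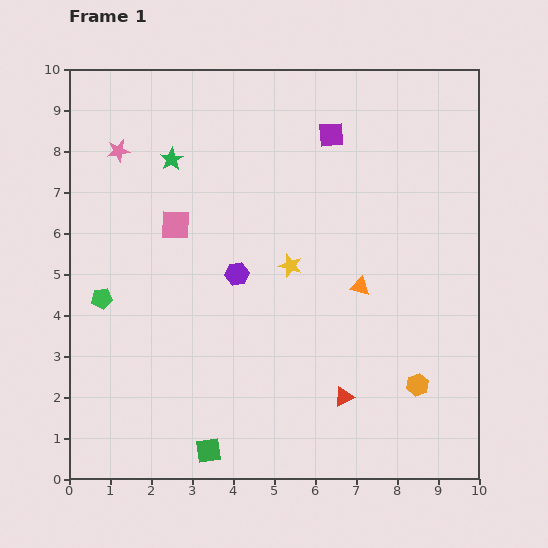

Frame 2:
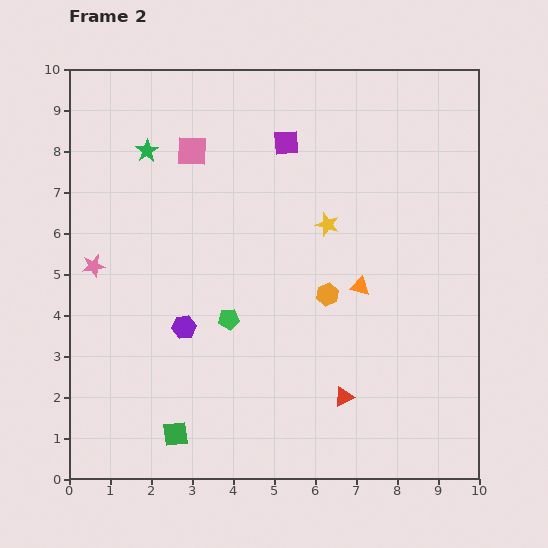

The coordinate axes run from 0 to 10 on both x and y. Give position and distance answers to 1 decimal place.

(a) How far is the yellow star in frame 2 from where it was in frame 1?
1.3

The yellow star moved from (5.4, 5.2) to (6.3, 6.2), a distance of √(0.9² + 1.0²) ≈ 1.3.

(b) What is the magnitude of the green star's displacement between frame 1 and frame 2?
0.6

The green star moved from (2.5, 7.8) to (1.9, 8.0), a distance of √(0.6² + 0.2²) ≈ 0.6.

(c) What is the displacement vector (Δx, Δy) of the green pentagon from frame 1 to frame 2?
(3.1, -0.5)

The green pentagon was at (0.8, 4.4) in frame 1 and (3.9, 3.9) in frame 2.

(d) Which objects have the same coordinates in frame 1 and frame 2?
the orange triangle, the red triangle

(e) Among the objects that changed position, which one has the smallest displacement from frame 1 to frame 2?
the green star

(moved 0.6)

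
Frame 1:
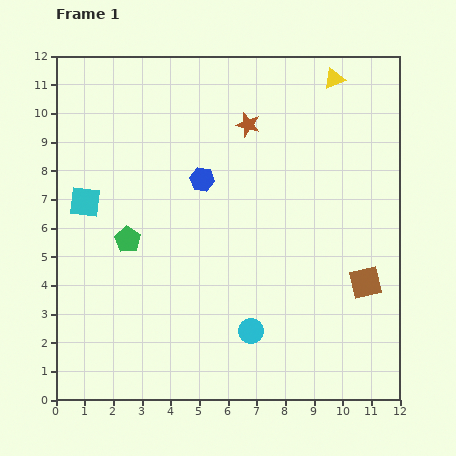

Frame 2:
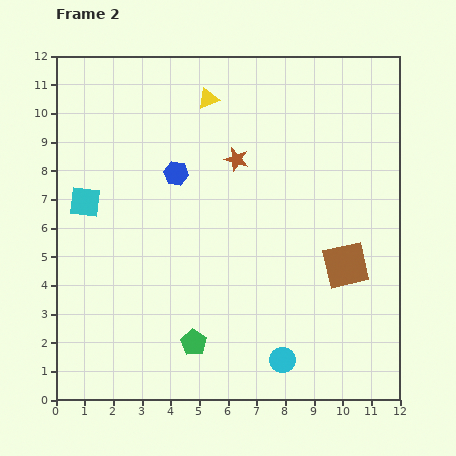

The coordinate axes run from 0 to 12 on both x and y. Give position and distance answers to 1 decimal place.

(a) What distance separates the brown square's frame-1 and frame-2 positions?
0.9

The brown square moved from (10.8, 4.1) to (10.1, 4.7), a distance of √(0.7² + 0.6²) ≈ 0.9.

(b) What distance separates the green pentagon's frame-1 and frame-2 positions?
4.3

The green pentagon moved from (2.5, 5.6) to (4.8, 2.0), a distance of √(2.3² + 3.6²) ≈ 4.3.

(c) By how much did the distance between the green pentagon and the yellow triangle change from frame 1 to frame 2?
-0.6

Distance in frame 1: 9.1. Distance in frame 2: 8.5.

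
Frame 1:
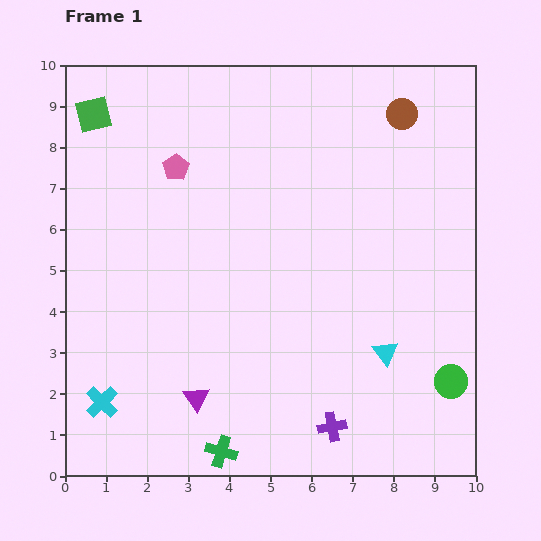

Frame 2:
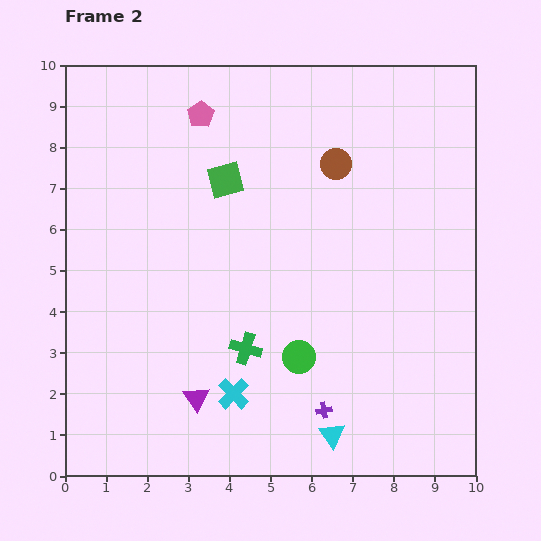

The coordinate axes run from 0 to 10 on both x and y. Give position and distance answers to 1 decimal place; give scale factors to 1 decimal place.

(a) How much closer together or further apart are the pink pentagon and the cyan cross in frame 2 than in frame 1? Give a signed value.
+0.8

Distance in frame 1: 6.0. Distance in frame 2: 6.8.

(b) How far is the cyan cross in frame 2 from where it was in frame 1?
3.2

The cyan cross moved from (0.9, 1.8) to (4.1, 2.0), a distance of √(3.2² + 0.2²) ≈ 3.2.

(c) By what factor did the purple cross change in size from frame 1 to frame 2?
0.6×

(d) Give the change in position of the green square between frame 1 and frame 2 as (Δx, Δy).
(3.2, -1.6)

The green square was at (0.7, 8.8) in frame 1 and (3.9, 7.2) in frame 2.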